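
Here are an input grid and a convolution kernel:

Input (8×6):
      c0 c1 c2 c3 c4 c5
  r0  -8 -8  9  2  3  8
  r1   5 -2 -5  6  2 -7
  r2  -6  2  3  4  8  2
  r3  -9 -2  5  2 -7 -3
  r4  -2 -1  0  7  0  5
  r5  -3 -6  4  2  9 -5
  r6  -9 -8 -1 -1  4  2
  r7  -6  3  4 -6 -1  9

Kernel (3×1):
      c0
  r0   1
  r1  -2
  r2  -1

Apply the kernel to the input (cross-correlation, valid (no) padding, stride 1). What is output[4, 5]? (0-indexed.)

13

The receptive field on the input at this output position is [5 / -5 / 2]. Elementwise product with the kernel and sum: 5·1 + -5·-2 + 2·-1.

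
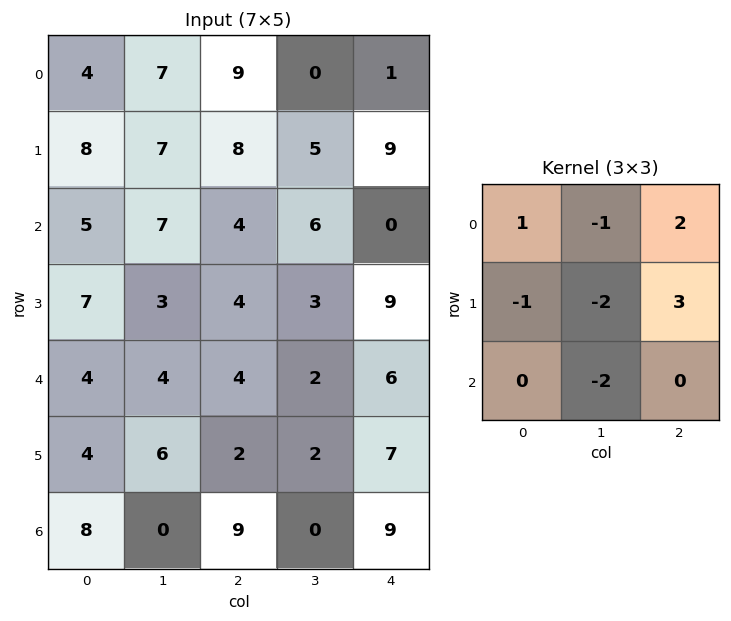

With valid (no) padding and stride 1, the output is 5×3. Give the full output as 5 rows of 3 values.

3 -18 8
4 4 -1
-3 5 11
0 -5 25
-2 -18 29

Output[0,0]: The receptive field on the input at this output position is [4 7 9 / 8 7 8 / 5 7 4]. Elementwise product with the kernel and sum: 4·1 + 7·-1 + 9·2 + 8·-1 + 7·-2 + 8·3 + 7·-2.
Output[0,1]: The receptive field on the input at this output position is [7 9 0 / 7 8 5 / 7 4 6]. Elementwise product with the kernel and sum: 7·1 + 9·-1 + 0·2 + 7·-1 + 8·-2 + 5·3 + 4·-2.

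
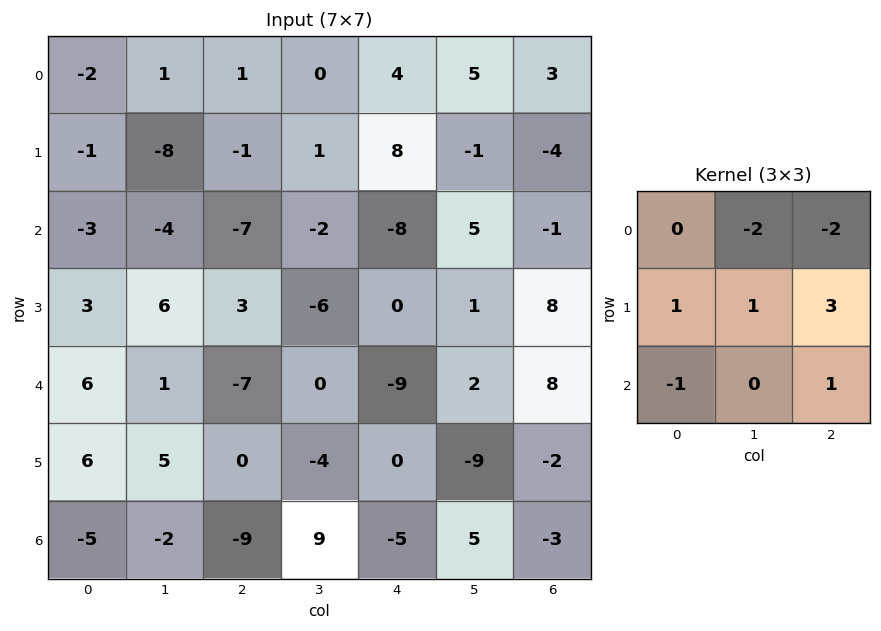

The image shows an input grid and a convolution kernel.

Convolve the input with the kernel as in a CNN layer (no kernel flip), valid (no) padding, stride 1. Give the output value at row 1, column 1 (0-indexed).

-29

The receptive field on the input at this output position is [-8 -1 1 / -4 -7 -2 / 6 3 -6]. Elementwise product with the kernel and sum: -1·-2 + 1·-2 + -4·1 + -7·1 + -2·3 + 6·-1 + -6·1.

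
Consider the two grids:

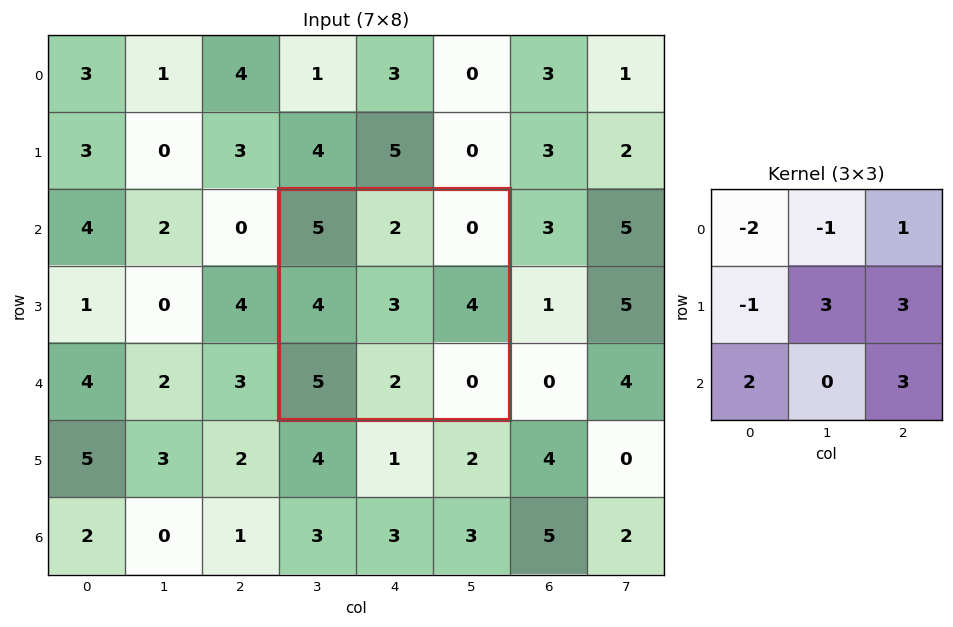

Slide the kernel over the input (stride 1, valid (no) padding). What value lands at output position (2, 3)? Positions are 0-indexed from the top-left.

The receptive field on the input at this output position is [5 2 0 / 4 3 4 / 5 2 0]. Elementwise product with the kernel and sum: 5·-2 + 2·-1 + 0·1 + 4·-1 + 3·3 + 4·3 + 5·2 + 0·3.

15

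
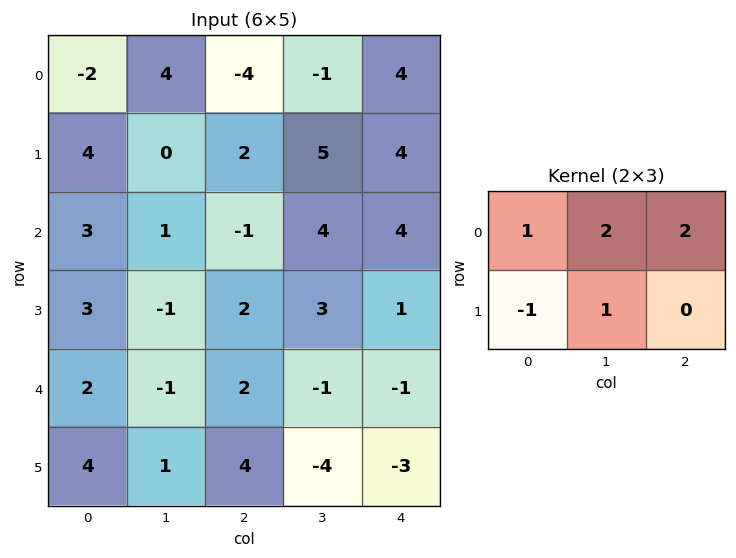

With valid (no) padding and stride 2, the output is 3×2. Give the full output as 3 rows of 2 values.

Output[0,0]: The receptive field on the input at this output position is [-2 4 -4 / 4 0 2]. Elementwise product with the kernel and sum: -2·1 + 4·2 + -4·2 + 4·-1 + 0·1.

-6 5
-1 16
1 -10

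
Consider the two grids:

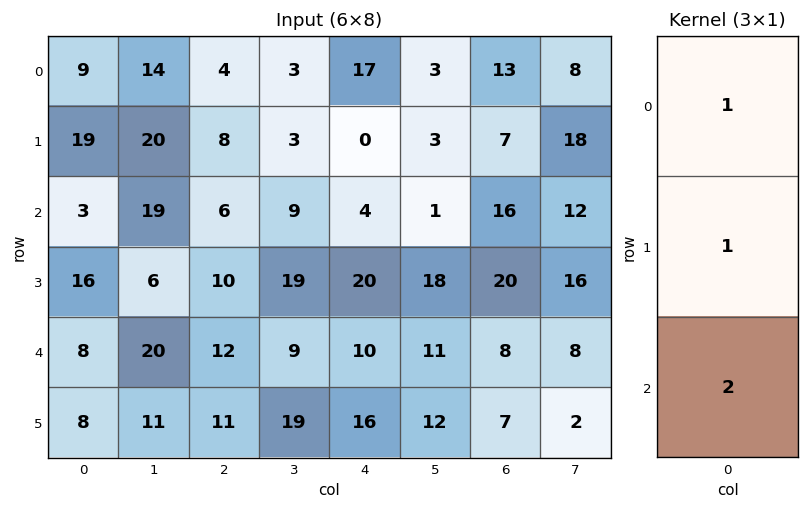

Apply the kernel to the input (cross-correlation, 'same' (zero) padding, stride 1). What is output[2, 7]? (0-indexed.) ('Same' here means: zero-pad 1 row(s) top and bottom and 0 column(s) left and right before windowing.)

62

The receptive field on the zero-padded input at this output position is [18 / 12 / 16]. Elementwise product with the kernel and sum: 18·1 + 12·1 + 16·2.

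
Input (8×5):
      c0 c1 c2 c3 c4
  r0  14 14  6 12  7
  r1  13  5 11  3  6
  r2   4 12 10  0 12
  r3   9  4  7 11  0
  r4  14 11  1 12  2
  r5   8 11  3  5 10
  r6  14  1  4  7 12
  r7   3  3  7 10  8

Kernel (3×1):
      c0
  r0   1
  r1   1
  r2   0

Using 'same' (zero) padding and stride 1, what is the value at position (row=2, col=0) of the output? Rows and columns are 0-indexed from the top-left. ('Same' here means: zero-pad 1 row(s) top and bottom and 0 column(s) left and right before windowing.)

17

The receptive field on the zero-padded input at this output position is [13 / 4 / 9]. Elementwise product with the kernel and sum: 13·1 + 4·1.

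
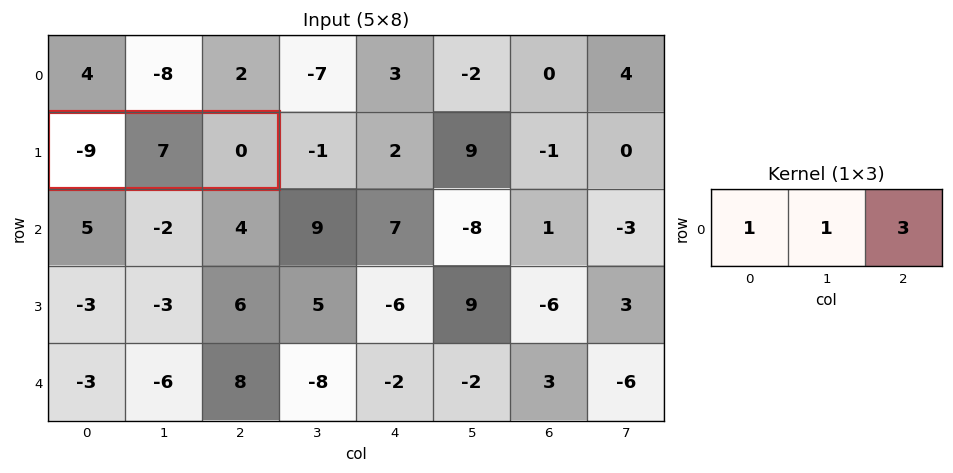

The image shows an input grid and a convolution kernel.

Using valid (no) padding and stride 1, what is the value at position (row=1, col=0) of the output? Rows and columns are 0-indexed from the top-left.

The receptive field on the input at this output position is [-9 7 0]. Elementwise product with the kernel and sum: -9·1 + 7·1 + 0·3.

-2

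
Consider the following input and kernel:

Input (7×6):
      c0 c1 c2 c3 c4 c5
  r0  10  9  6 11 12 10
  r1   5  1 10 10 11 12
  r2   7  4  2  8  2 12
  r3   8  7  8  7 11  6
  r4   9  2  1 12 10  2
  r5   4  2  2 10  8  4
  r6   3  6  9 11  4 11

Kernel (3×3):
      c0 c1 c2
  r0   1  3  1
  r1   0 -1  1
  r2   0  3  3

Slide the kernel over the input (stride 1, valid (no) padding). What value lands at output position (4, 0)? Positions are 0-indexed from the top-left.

61

The receptive field on the input at this output position is [9 2 1 / 4 2 2 / 3 6 9]. Elementwise product with the kernel and sum: 9·1 + 2·3 + 1·1 + 2·-1 + 2·1 + 6·3 + 9·3.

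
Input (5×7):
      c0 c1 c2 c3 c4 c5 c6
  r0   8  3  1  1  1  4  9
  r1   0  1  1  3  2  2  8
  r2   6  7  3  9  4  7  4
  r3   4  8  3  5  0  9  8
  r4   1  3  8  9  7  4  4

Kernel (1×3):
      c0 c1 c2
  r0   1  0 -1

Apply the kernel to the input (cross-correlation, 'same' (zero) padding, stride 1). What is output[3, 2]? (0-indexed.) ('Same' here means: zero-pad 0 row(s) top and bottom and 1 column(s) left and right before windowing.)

3

The receptive field on the zero-padded input at this output position is [8 3 5]. Elementwise product with the kernel and sum: 8·1 + 5·-1.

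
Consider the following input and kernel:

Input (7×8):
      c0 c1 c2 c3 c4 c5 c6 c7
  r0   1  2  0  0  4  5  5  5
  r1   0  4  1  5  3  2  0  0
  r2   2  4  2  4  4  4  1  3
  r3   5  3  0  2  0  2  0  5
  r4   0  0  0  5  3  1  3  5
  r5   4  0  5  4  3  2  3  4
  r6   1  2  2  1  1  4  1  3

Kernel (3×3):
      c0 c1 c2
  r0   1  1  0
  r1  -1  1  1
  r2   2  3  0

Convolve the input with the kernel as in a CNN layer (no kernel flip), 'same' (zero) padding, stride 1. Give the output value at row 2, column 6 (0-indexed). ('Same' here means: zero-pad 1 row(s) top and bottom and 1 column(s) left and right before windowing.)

6

The receptive field on the zero-padded input at this output position is [2 0 0 / 4 1 3 / 2 0 5]. Elementwise product with the kernel and sum: 2·1 + 0·1 + 4·-1 + 1·1 + 3·1 + 2·2 + 0·3.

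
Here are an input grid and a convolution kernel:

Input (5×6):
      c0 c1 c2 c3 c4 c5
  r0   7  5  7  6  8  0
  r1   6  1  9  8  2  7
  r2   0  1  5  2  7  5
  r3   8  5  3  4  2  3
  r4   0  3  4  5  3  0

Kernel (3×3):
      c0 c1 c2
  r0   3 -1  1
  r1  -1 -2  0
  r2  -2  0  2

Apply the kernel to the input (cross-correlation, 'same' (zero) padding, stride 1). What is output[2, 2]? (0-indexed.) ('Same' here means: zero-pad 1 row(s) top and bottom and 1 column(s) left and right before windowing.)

-11

The receptive field on the zero-padded input at this output position is [1 9 8 / 1 5 2 / 5 3 4]. Elementwise product with the kernel and sum: 1·3 + 9·-1 + 8·1 + 1·-1 + 5·-2 + 5·-2 + 4·2.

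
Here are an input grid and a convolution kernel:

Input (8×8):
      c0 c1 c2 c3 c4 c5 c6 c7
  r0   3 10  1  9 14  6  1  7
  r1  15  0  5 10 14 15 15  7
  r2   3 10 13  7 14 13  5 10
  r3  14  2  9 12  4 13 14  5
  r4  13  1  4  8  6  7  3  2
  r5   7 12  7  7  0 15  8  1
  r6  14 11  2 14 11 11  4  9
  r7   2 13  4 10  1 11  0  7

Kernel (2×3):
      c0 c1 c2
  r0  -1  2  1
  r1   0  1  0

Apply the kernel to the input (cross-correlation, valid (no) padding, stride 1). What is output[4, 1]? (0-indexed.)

22

The receptive field on the input at this output position is [1 4 8 / 12 7 7]. Elementwise product with the kernel and sum: 1·-1 + 4·2 + 8·1 + 7·1.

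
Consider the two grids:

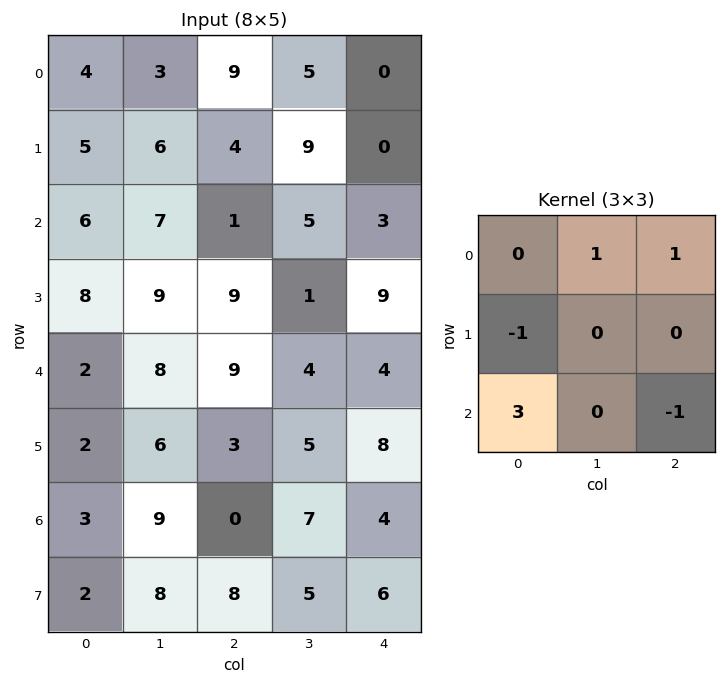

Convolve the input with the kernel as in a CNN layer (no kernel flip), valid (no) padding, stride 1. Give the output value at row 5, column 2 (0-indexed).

The receptive field on the input at this output position is [3 5 8 / 0 7 4 / 8 5 6]. Elementwise product with the kernel and sum: 5·1 + 8·1 + 0·-1 + 8·3 + 6·-1.

31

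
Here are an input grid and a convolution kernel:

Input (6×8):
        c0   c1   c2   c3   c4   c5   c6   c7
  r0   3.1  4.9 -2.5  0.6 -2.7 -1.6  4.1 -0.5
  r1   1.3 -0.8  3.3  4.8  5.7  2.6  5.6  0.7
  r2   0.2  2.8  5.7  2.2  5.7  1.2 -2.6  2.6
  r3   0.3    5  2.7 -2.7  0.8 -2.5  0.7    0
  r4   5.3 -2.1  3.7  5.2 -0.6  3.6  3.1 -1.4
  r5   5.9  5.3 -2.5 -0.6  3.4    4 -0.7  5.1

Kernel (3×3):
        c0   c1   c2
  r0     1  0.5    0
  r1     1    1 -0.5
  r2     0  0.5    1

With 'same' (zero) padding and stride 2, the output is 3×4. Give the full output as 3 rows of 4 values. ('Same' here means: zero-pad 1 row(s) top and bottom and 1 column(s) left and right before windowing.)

0.5 8.55 4.15 6.25
4.6 6.9 12.85 3.05
14.75 3.5 6.2 10

Output[0,0]: The receptive field on the zero-padded input at this output position is [0 0 0 / 0 3.1 4.9 / 0 1.3 -0.8]. Elementwise product with the kernel and sum: 0·1 + 0·0.5 + 0·1 + 3.1·1 + 4.9·-0.5 + 1.3·0.5 + -0.8·1.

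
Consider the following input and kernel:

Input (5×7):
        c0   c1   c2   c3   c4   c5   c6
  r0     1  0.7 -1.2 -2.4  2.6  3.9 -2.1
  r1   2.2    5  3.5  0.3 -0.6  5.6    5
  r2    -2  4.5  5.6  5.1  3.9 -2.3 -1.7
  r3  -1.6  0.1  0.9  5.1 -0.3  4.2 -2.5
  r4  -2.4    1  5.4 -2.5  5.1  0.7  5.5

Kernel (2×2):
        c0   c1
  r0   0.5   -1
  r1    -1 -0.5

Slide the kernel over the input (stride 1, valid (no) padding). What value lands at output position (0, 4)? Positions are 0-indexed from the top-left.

The receptive field on the input at this output position is [2.6 3.9 / -0.6 5.6]. Elementwise product with the kernel and sum: 2.6·0.5 + 3.9·-1 + -0.6·-1 + 5.6·-0.5.

-4.8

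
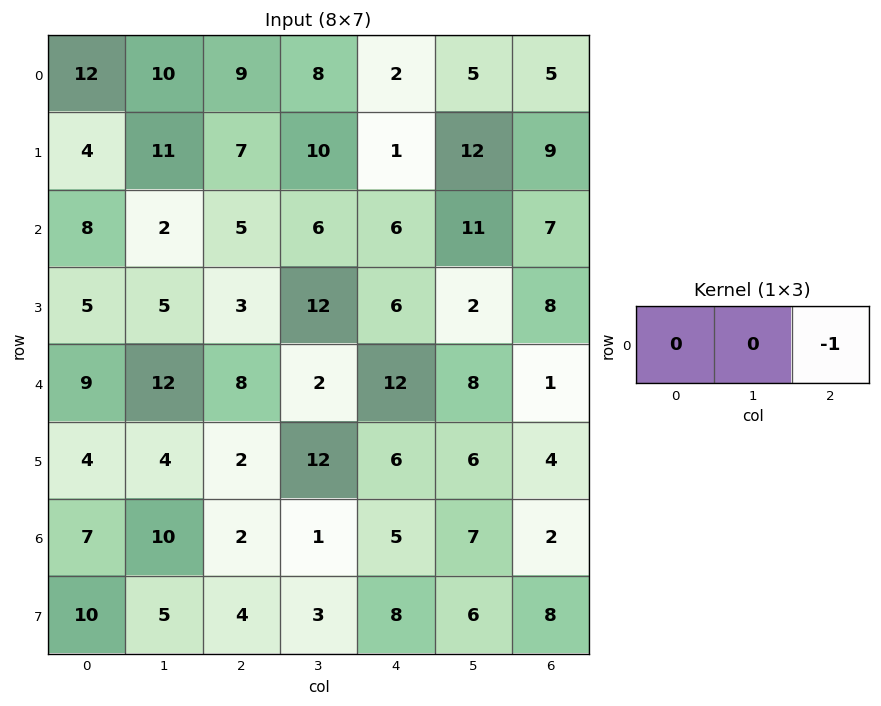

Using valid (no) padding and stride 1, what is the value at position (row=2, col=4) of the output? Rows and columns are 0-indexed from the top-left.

The receptive field on the input at this output position is [6 11 7]. Elementwise product with the kernel and sum: 7·-1.

-7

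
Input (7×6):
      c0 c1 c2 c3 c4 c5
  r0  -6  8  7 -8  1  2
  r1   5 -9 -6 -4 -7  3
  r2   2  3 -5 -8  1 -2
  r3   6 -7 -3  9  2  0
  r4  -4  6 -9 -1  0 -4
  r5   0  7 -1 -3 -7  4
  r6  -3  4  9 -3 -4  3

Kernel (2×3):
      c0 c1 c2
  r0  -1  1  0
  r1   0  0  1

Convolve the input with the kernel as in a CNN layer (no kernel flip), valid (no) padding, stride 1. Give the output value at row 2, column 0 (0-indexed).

The receptive field on the input at this output position is [2 3 -5 / 6 -7 -3]. Elementwise product with the kernel and sum: 2·-1 + 3·1 + -3·1.

-2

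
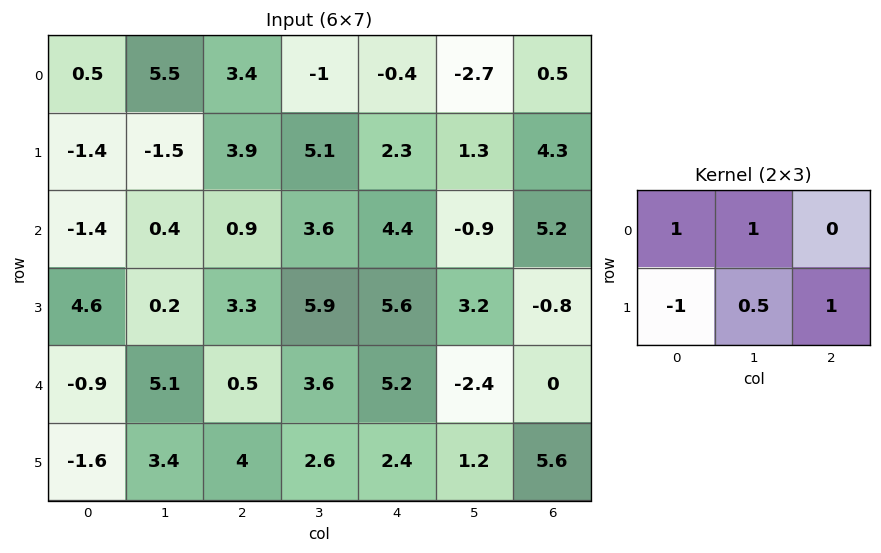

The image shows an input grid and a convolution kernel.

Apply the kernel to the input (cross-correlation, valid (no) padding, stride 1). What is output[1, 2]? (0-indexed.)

14.3

The receptive field on the input at this output position is [3.9 5.1 2.3 / 0.9 3.6 4.4]. Elementwise product with the kernel and sum: 3.9·1 + 5.1·1 + 0.9·-1 + 3.6·0.5 + 4.4·1.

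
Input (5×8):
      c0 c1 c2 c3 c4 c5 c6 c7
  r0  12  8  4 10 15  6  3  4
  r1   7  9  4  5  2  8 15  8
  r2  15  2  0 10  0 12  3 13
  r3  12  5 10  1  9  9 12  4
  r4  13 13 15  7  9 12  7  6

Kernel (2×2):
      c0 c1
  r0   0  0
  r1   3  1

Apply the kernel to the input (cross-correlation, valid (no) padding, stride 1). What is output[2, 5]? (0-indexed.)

39

The receptive field on the input at this output position is [12 3 / 9 12]. Elementwise product with the kernel and sum: 9·3 + 12·1.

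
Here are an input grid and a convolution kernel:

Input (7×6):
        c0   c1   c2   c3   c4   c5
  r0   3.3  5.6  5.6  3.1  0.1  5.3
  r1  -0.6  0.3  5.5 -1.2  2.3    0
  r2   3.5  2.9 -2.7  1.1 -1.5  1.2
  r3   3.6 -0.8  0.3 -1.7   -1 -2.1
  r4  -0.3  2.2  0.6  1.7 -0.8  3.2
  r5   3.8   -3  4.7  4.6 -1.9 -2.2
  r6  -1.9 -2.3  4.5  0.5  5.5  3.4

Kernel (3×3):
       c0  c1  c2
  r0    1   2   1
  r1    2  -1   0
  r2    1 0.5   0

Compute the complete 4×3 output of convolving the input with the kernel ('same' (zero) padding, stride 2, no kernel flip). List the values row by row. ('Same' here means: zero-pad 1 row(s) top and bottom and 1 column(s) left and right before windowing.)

-3.6 8.65 6.05
-2.6 17.95 4.9
8.6 1.25 2.05
6.5 1.9 -5.9

Output[0,0]: The receptive field on the zero-padded input at this output position is [0 0 0 / 0 3.3 5.6 / 0 -0.6 0.3]. Elementwise product with the kernel and sum: 0·1 + 0·2 + 0·1 + 0·2 + 3.3·-1 + 0·1 + -0.6·0.5.
Output[0,1]: The receptive field on the zero-padded input at this output position is [0 0 0 / 5.6 5.6 3.1 / 0.3 5.5 -1.2]. Elementwise product with the kernel and sum: 0·1 + 0·2 + 0·1 + 5.6·2 + 5.6·-1 + 0.3·1 + 5.5·0.5.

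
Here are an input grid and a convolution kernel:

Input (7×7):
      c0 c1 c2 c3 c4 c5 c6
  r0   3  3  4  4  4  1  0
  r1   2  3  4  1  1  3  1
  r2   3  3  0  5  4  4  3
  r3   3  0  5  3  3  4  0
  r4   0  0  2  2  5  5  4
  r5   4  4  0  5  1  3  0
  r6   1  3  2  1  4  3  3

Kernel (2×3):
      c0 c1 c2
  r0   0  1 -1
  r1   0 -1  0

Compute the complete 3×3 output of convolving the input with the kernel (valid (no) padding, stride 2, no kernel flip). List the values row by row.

Output[0,0]: The receptive field on the input at this output position is [3 3 4 / 2 3 4]. Elementwise product with the kernel and sum: 3·1 + 4·-1 + 3·-1.
Output[0,1]: The receptive field on the input at this output position is [4 4 4 / 4 1 1]. Elementwise product with the kernel and sum: 4·1 + 4·-1 + 1·-1.

-4 -1 -2
3 -2 -3
-6 -8 -2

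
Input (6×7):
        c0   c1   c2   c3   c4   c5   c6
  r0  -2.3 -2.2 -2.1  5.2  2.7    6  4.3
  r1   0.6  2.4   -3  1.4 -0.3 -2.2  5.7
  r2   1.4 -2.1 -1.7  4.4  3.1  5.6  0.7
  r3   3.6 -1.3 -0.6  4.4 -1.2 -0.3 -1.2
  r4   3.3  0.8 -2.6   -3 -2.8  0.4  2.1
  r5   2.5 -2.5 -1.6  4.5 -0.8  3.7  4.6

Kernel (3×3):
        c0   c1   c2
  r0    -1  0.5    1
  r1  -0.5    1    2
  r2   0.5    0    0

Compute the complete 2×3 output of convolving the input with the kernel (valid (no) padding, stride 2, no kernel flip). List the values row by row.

-4.1 8.85 15.5
-6.8 8 -3.1

Output[0,0]: The receptive field on the input at this output position is [-2.3 -2.2 -2.1 / 0.6 2.4 -3 / 1.4 -2.1 -1.7]. Elementwise product with the kernel and sum: -2.3·-1 + -2.2·0.5 + -2.1·1 + 0.6·-0.5 + 2.4·1 + -3·2 + 1.4·0.5.
Output[0,1]: The receptive field on the input at this output position is [-2.1 5.2 2.7 / -3 1.4 -0.3 / -1.7 4.4 3.1]. Elementwise product with the kernel and sum: -2.1·-1 + 5.2·0.5 + 2.7·1 + -3·-0.5 + 1.4·1 + -0.3·2 + -1.7·0.5.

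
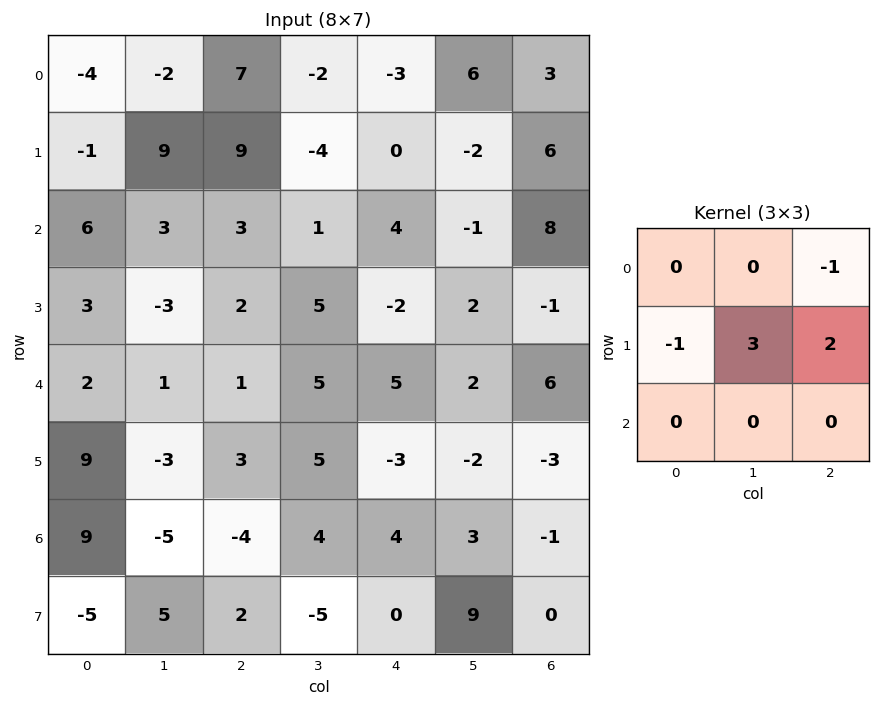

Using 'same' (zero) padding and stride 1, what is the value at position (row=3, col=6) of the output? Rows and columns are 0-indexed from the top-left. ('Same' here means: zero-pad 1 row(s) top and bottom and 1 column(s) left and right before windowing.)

The receptive field on the zero-padded input at this output position is [-1 8 0 / 2 -1 0 / 2 6 0]. Elementwise product with the kernel and sum: 0·-1 + 2·-1 + -1·3 + 0·2.

-5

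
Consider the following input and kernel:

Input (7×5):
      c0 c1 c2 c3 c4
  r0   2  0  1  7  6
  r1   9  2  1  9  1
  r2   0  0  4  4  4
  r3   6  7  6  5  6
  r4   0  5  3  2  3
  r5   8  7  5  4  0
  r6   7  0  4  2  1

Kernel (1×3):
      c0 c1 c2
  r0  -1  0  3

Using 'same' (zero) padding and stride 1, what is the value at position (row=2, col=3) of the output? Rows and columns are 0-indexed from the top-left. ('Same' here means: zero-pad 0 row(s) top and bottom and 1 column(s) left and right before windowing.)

8

The receptive field on the zero-padded input at this output position is [4 4 4]. Elementwise product with the kernel and sum: 4·-1 + 4·3.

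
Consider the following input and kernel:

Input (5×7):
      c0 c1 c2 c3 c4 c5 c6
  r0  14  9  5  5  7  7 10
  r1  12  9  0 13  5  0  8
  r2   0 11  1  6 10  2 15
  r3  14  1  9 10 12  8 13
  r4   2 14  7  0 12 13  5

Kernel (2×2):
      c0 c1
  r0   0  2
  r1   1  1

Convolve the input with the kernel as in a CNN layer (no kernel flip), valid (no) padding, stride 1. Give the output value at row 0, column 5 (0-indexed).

28

The receptive field on the input at this output position is [7 10 / 0 8]. Elementwise product with the kernel and sum: 10·2 + 0·1 + 8·1.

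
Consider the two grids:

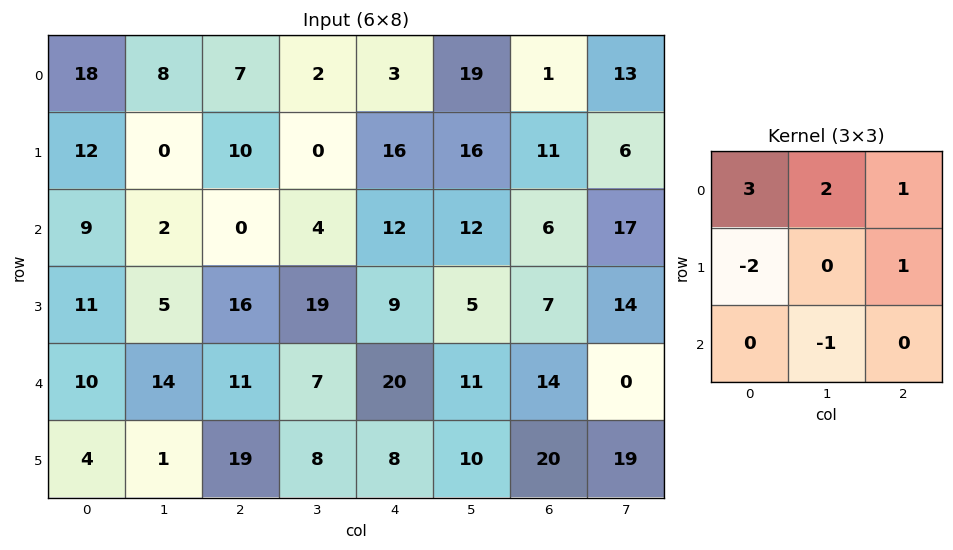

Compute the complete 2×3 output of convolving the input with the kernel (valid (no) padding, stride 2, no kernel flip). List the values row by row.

Output[0,0]: The receptive field on the input at this output position is [18 8 7 / 12 0 10 / 9 2 0]. Elementwise product with the kernel and sum: 18·3 + 8·2 + 7·1 + 12·-2 + 10·1 + 2·-1.
Output[0,1]: The receptive field on the input at this output position is [7 2 3 / 10 0 16 / 0 4 12]. Elementwise product with the kernel and sum: 7·3 + 2·2 + 3·1 + 10·-2 + 16·1 + 4·-1.

61 20 15
11 -10 44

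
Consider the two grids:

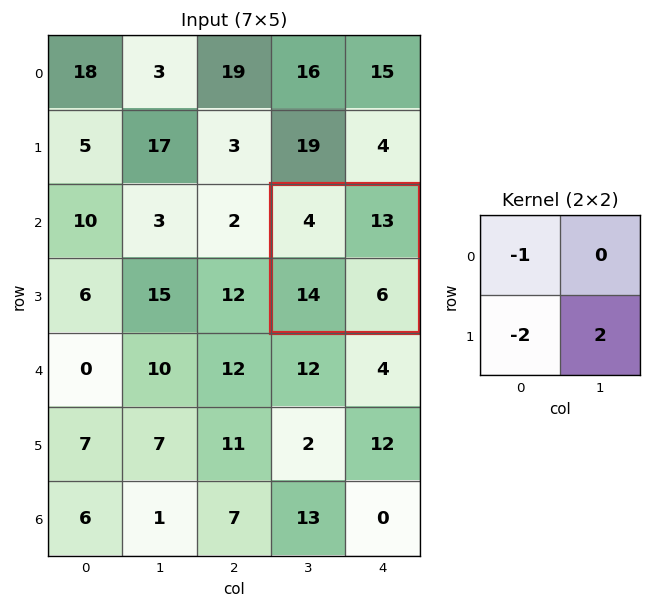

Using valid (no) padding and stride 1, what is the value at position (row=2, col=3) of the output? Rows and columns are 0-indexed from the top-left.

-20

The receptive field on the input at this output position is [4 13 / 14 6]. Elementwise product with the kernel and sum: 4·-1 + 14·-2 + 6·2.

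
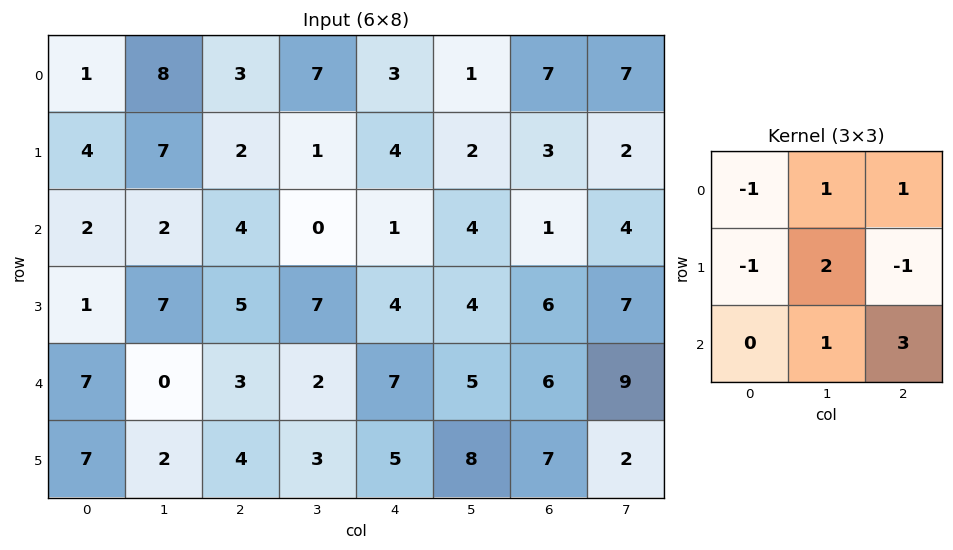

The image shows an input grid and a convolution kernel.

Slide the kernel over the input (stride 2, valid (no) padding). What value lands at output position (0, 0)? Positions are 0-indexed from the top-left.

32

The receptive field on the input at this output position is [1 8 3 / 4 7 2 / 2 2 4]. Elementwise product with the kernel and sum: 1·-1 + 8·1 + 3·1 + 4·-1 + 7·2 + 2·-1 + 2·1 + 4·3.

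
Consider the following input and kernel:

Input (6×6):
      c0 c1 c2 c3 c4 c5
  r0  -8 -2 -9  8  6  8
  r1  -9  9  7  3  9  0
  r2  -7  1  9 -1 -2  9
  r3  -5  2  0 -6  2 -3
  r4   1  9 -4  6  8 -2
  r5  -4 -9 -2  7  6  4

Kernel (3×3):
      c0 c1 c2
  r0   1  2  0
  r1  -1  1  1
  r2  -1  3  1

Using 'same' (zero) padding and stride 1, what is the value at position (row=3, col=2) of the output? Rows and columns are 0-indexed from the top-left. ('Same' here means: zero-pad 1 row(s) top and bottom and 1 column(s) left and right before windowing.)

The receptive field on the zero-padded input at this output position is [1 9 -1 / 2 0 -6 / 9 -4 6]. Elementwise product with the kernel and sum: 1·1 + 9·2 + 2·-1 + 0·1 + -6·1 + 9·-1 + -4·3 + 6·1.

-4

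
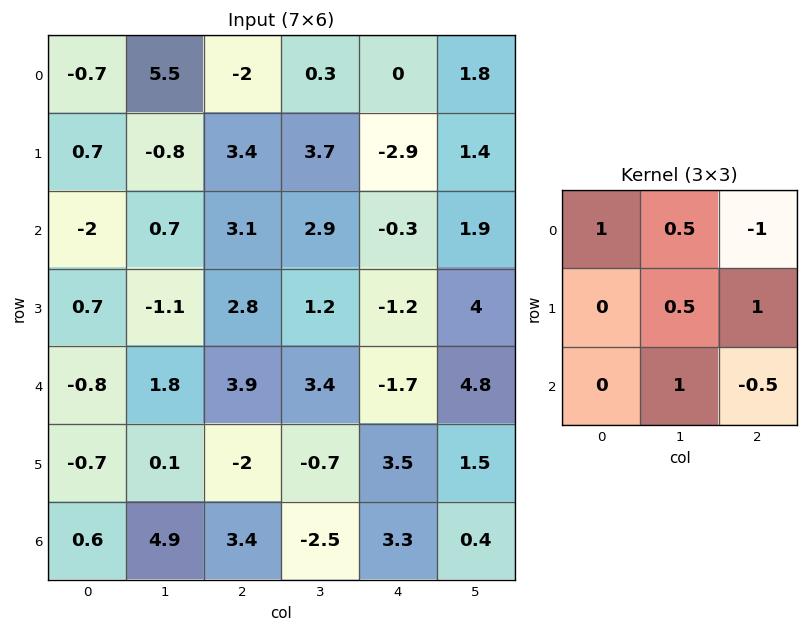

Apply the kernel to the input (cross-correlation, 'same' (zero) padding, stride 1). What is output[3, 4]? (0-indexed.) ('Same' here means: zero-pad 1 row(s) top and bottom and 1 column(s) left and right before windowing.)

The receptive field on the zero-padded input at this output position is [2.9 -0.3 1.9 / 1.2 -1.2 4 / 3.4 -1.7 4.8]. Elementwise product with the kernel and sum: 2.9·1 + -0.3·0.5 + 1.9·-1 + -1.2·0.5 + 4·1 + -1.7·1 + 4.8·-0.5.

0.15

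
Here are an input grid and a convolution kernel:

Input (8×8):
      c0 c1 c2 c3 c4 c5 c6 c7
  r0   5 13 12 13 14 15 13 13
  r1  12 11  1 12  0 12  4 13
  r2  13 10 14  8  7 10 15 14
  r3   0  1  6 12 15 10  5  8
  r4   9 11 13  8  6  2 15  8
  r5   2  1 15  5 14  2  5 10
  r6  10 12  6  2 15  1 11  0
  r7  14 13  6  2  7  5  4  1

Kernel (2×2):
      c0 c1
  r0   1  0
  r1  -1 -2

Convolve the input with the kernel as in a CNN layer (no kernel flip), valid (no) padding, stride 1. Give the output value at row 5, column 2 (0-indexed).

5

The receptive field on the input at this output position is [15 5 / 6 2]. Elementwise product with the kernel and sum: 15·1 + 6·-1 + 2·-2.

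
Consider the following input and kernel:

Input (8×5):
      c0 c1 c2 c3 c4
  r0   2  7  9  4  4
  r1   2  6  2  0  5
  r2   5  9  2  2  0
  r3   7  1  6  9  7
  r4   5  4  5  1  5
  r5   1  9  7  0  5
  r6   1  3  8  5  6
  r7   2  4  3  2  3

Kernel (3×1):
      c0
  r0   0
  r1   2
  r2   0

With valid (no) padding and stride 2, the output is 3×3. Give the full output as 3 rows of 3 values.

4 4 10
14 12 14
2 14 10

Output[0,0]: The receptive field on the input at this output position is [2 / 2 / 5]. Elementwise product with the kernel and sum: 2·2.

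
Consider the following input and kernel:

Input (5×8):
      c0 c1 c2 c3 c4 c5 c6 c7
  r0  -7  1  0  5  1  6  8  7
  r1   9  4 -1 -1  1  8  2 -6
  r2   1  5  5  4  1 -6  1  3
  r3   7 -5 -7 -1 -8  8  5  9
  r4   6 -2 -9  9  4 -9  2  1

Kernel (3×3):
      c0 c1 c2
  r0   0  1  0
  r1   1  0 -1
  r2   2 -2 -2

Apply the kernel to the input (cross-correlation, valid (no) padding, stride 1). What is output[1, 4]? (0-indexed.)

-34

The receptive field on the input at this output position is [1 8 2 / 1 -6 1 / -8 8 5]. Elementwise product with the kernel and sum: 8·1 + 1·1 + 1·-1 + -8·2 + 8·-2 + 5·-2.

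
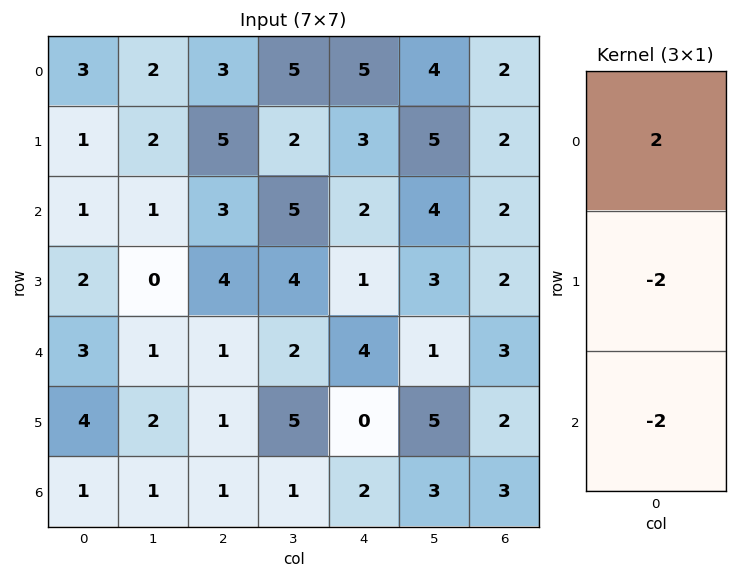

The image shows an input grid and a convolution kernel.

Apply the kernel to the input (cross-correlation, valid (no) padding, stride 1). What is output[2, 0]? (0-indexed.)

-8

The receptive field on the input at this output position is [1 / 2 / 3]. Elementwise product with the kernel and sum: 1·2 + 2·-2 + 3·-2.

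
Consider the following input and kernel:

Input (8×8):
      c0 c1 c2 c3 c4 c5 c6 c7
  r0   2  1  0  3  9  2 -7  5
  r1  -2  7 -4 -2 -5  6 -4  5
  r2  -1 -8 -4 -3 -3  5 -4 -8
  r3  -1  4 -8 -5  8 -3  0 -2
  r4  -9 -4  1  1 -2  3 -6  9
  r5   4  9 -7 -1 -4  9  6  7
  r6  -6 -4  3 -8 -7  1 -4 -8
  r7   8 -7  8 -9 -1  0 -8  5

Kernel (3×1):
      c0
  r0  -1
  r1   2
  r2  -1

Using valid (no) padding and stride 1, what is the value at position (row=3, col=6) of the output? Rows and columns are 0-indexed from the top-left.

-18

The receptive field on the input at this output position is [0 / -6 / 6]. Elementwise product with the kernel and sum: 0·-1 + -6·2 + 6·-1.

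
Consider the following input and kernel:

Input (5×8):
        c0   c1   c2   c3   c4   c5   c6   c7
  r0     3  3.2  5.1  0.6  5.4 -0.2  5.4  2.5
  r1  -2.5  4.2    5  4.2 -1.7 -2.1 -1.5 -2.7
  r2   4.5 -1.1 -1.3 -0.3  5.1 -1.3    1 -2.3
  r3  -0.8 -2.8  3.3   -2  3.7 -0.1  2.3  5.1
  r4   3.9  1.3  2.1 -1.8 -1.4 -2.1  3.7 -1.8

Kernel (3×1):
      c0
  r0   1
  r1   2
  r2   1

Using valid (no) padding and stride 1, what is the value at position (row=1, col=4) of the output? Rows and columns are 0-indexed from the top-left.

The receptive field on the input at this output position is [-1.7 / 5.1 / 3.7]. Elementwise product with the kernel and sum: -1.7·1 + 5.1·2 + 3.7·1.

12.2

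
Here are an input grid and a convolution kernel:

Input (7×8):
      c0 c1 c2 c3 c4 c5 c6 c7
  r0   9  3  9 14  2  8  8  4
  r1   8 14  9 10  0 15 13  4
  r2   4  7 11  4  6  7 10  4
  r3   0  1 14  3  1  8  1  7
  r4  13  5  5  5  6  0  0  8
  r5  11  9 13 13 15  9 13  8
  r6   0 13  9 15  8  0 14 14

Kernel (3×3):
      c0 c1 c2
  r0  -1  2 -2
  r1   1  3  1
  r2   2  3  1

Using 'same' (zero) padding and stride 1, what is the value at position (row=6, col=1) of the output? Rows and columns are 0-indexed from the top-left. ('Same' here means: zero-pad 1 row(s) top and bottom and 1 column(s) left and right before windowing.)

The receptive field on the zero-padded input at this output position is [11 9 13 / 0 13 9 / 0 0 0]. Elementwise product with the kernel and sum: 11·-1 + 9·2 + 13·-2 + 0·1 + 13·3 + 9·1 + 0·2 + 0·3 + 0·1.

29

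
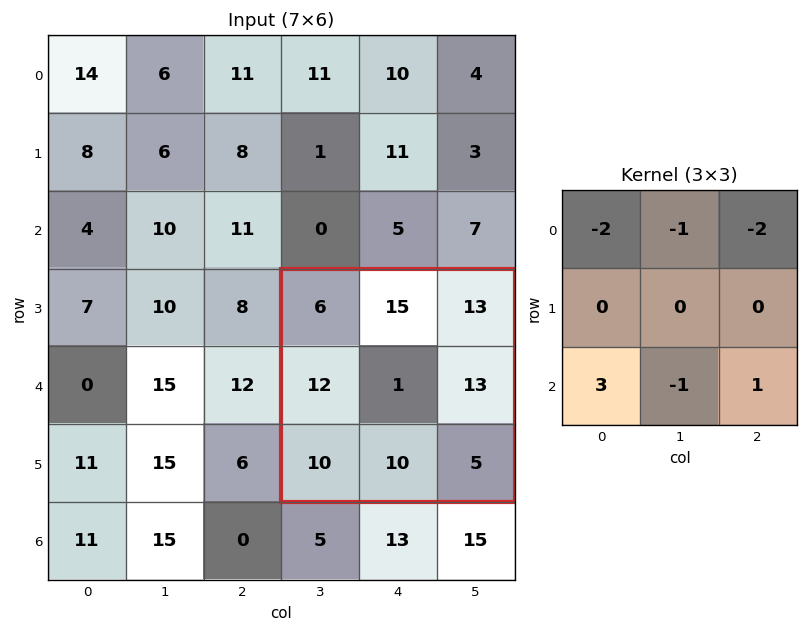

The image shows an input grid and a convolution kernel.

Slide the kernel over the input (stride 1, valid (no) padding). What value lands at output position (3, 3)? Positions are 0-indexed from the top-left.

-28

The receptive field on the input at this output position is [6 15 13 / 12 1 13 / 10 10 5]. Elementwise product with the kernel and sum: 6·-2 + 15·-1 + 13·-2 + 10·3 + 10·-1 + 5·1.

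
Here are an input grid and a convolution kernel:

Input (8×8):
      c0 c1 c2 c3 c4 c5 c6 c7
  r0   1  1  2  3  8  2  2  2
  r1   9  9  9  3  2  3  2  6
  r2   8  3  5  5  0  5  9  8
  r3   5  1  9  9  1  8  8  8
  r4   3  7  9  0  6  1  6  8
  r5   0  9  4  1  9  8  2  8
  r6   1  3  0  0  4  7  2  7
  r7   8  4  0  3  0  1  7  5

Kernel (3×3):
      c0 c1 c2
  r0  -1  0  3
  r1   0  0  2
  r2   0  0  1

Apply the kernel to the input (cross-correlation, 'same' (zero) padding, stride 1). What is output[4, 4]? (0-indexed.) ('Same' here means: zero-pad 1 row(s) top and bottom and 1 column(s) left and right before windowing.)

The receptive field on the zero-padded input at this output position is [9 1 8 / 0 6 1 / 1 9 8]. Elementwise product with the kernel and sum: 9·-1 + 8·3 + 1·2 + 8·1.

25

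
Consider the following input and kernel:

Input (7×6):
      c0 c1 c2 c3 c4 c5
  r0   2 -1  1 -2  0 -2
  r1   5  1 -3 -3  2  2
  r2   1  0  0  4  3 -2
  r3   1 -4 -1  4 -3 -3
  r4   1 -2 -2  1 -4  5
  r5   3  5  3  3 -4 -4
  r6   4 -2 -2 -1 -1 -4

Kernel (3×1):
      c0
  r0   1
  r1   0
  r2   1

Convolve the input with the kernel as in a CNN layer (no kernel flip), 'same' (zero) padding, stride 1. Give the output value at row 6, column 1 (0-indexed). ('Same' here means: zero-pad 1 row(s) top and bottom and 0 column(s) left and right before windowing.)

5

The receptive field on the zero-padded input at this output position is [5 / -2 / 0]. Elementwise product with the kernel and sum: 5·1 + 0·1.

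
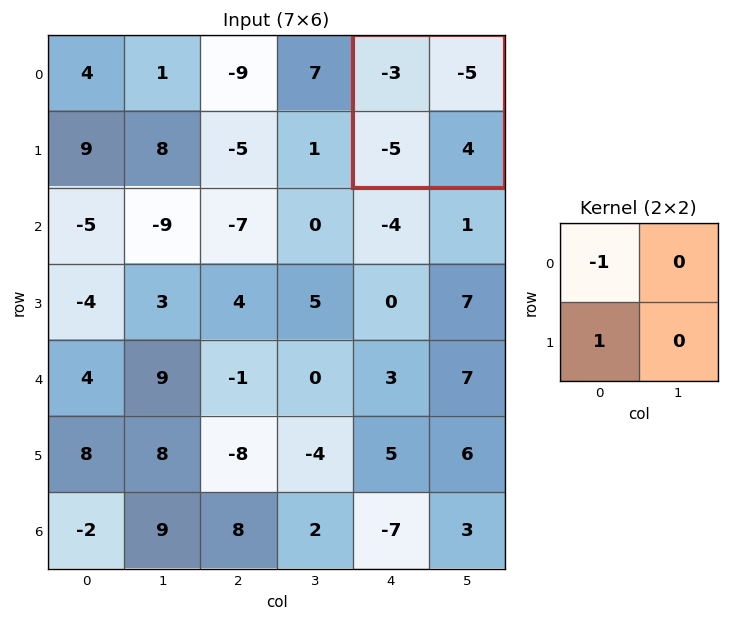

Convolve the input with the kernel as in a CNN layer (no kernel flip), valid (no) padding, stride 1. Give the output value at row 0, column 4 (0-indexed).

-2

The receptive field on the input at this output position is [-3 -5 / -5 4]. Elementwise product with the kernel and sum: -3·-1 + -5·1.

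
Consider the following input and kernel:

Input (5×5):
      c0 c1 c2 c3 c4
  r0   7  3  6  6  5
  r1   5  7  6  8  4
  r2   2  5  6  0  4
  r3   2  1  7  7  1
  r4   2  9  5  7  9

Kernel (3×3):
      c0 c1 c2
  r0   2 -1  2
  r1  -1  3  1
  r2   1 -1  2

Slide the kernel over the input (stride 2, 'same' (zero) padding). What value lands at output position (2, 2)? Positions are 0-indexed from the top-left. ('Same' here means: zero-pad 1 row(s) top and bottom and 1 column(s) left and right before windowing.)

33

The receptive field on the zero-padded input at this output position is [7 1 0 / 7 9 0 / 0 0 0]. Elementwise product with the kernel and sum: 7·2 + 1·-1 + 0·2 + 7·-1 + 9·3 + 0·1 + 0·1 + 0·-1 + 0·2.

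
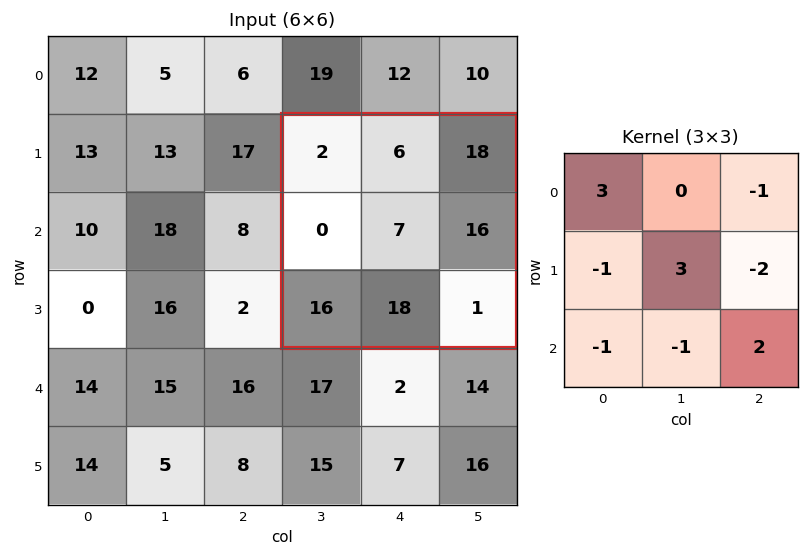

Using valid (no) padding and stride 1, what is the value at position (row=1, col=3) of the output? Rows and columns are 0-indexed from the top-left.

-55

The receptive field on the input at this output position is [2 6 18 / 0 7 16 / 16 18 1]. Elementwise product with the kernel and sum: 2·3 + 18·-1 + 0·-1 + 7·3 + 16·-2 + 16·-1 + 18·-1 + 1·2.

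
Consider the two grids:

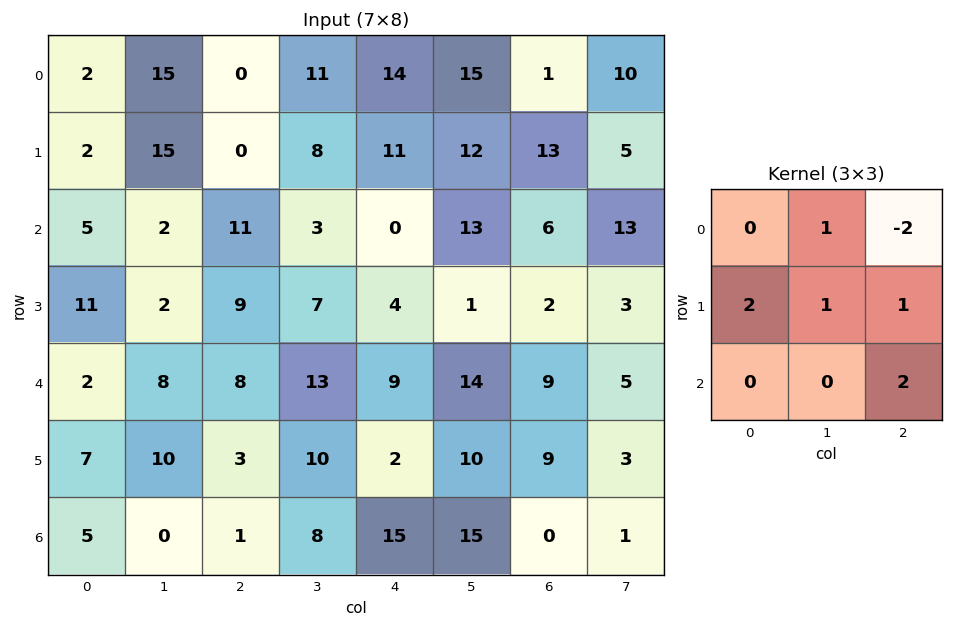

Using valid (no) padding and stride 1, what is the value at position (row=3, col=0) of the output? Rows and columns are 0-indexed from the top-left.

The receptive field on the input at this output position is [11 2 9 / 2 8 8 / 7 10 3]. Elementwise product with the kernel and sum: 2·1 + 9·-2 + 2·2 + 8·1 + 8·1 + 3·2.

10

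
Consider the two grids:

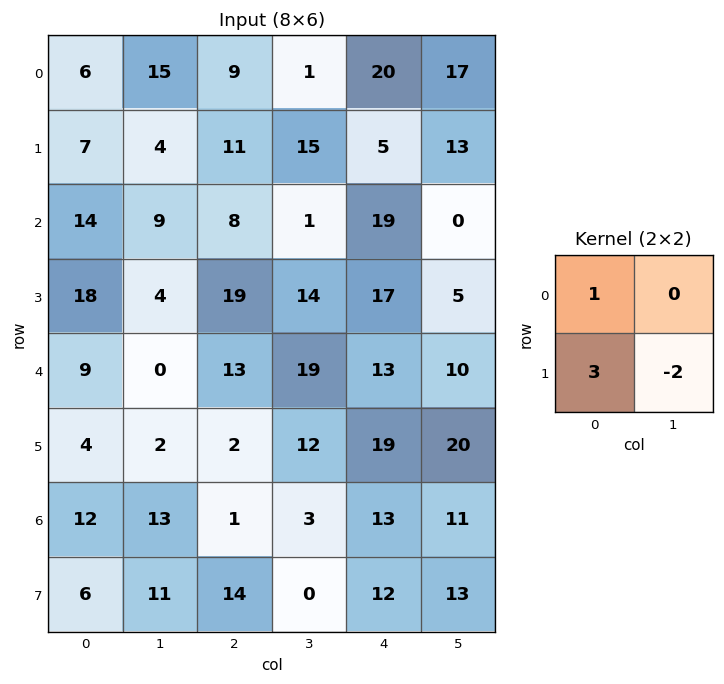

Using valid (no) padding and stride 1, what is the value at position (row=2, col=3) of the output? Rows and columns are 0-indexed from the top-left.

The receptive field on the input at this output position is [1 19 / 14 17]. Elementwise product with the kernel and sum: 1·1 + 14·3 + 17·-2.

9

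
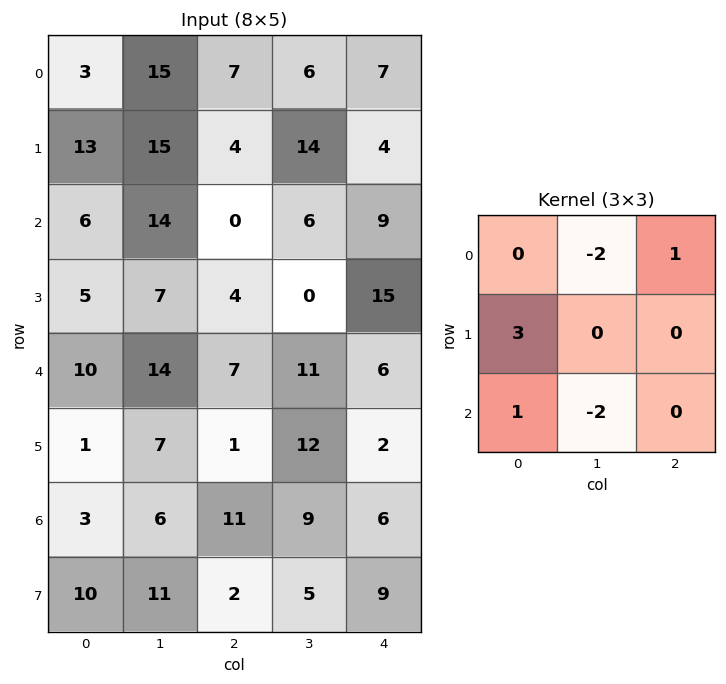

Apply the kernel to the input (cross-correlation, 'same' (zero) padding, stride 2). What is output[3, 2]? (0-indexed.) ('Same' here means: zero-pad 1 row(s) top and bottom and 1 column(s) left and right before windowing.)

10

The receptive field on the zero-padded input at this output position is [12 2 0 / 9 6 0 / 5 9 0]. Elementwise product with the kernel and sum: 2·-2 + 0·1 + 9·3 + 5·1 + 9·-2.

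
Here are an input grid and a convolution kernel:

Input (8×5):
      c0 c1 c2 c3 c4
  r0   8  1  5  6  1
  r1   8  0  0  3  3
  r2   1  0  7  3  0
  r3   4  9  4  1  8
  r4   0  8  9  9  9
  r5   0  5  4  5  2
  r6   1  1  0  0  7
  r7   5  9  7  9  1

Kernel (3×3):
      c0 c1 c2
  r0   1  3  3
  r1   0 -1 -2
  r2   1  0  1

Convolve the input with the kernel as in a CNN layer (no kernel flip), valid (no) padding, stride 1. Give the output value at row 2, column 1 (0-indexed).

41

The receptive field on the input at this output position is [0 7 3 / 9 4 1 / 8 9 9]. Elementwise product with the kernel and sum: 0·1 + 7·3 + 3·3 + 4·-1 + 1·-2 + 8·1 + 9·1.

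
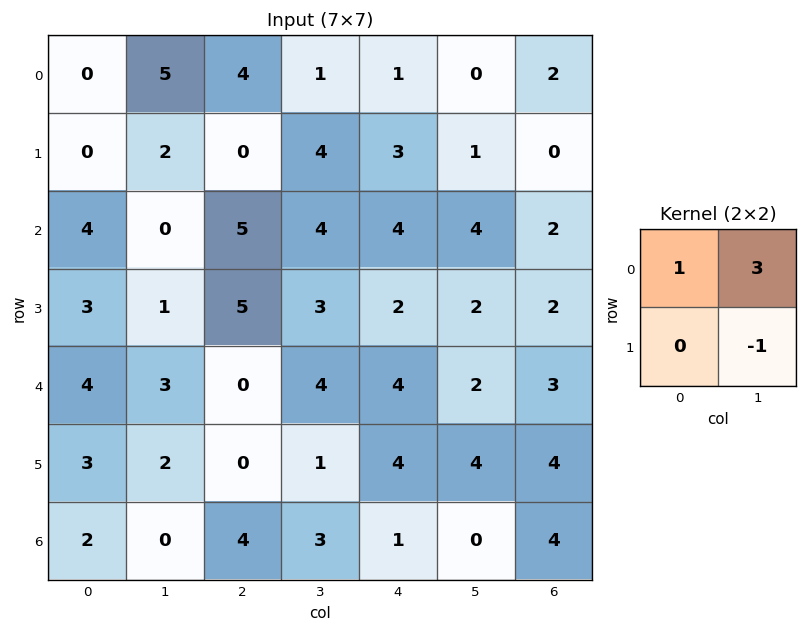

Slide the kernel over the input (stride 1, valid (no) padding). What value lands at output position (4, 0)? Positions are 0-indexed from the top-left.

11

The receptive field on the input at this output position is [4 3 / 3 2]. Elementwise product with the kernel and sum: 4·1 + 3·3 + 2·-1.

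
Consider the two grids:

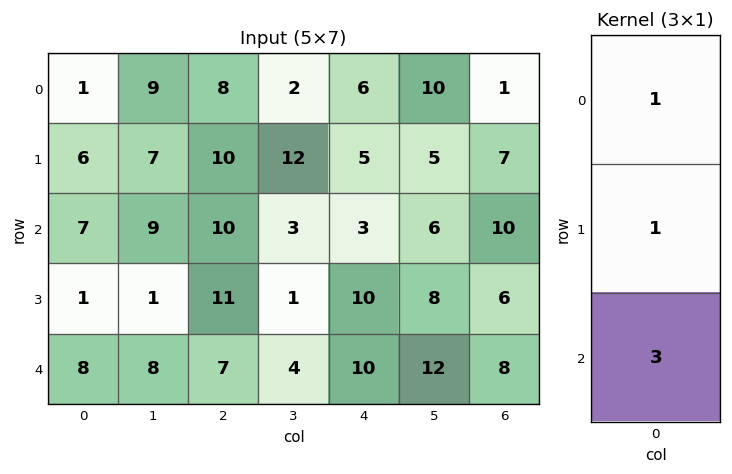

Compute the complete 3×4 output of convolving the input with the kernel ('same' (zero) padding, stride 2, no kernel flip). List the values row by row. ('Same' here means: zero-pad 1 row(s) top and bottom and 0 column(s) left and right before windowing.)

19 38 21 22
16 53 38 35
9 18 20 14

Output[0,0]: The receptive field on the zero-padded input at this output position is [0 / 1 / 6]. Elementwise product with the kernel and sum: 0·1 + 1·1 + 6·3.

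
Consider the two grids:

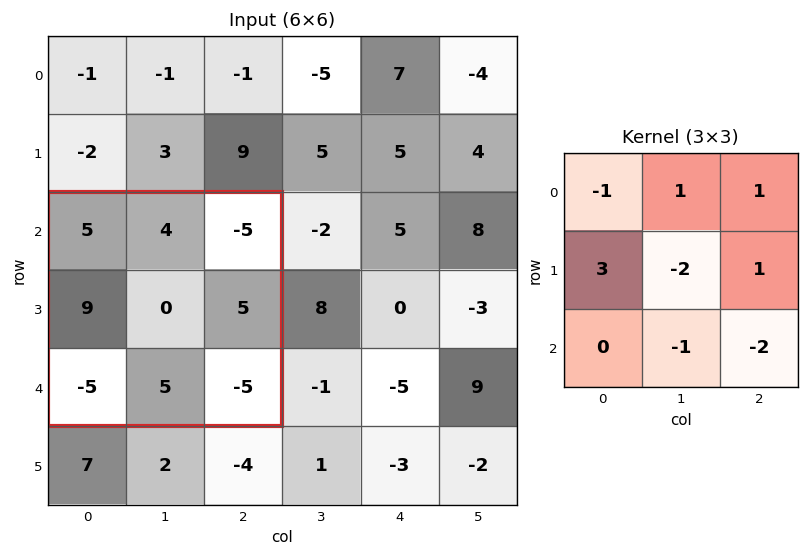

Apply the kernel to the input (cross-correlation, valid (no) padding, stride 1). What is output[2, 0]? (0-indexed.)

The receptive field on the input at this output position is [5 4 -5 / 9 0 5 / -5 5 -5]. Elementwise product with the kernel and sum: 5·-1 + 4·1 + -5·1 + 9·3 + 0·-2 + 5·1 + 5·-1 + -5·-2.

31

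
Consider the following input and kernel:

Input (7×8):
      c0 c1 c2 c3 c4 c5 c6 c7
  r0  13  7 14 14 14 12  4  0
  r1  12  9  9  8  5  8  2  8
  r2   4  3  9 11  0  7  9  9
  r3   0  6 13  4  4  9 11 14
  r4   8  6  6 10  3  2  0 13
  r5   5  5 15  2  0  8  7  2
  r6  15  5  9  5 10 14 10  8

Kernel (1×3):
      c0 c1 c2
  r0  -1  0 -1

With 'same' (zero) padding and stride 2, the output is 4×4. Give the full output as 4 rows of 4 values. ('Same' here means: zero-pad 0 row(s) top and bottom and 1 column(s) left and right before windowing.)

Output[0,0]: The receptive field on the zero-padded input at this output position is [0 13 7]. Elementwise product with the kernel and sum: 0·-1 + 7·-1.
Output[0,1]: The receptive field on the zero-padded input at this output position is [7 14 14]. Elementwise product with the kernel and sum: 7·-1 + 14·-1.

-7 -21 -26 -12
-3 -14 -18 -16
-6 -16 -12 -15
-5 -10 -19 -22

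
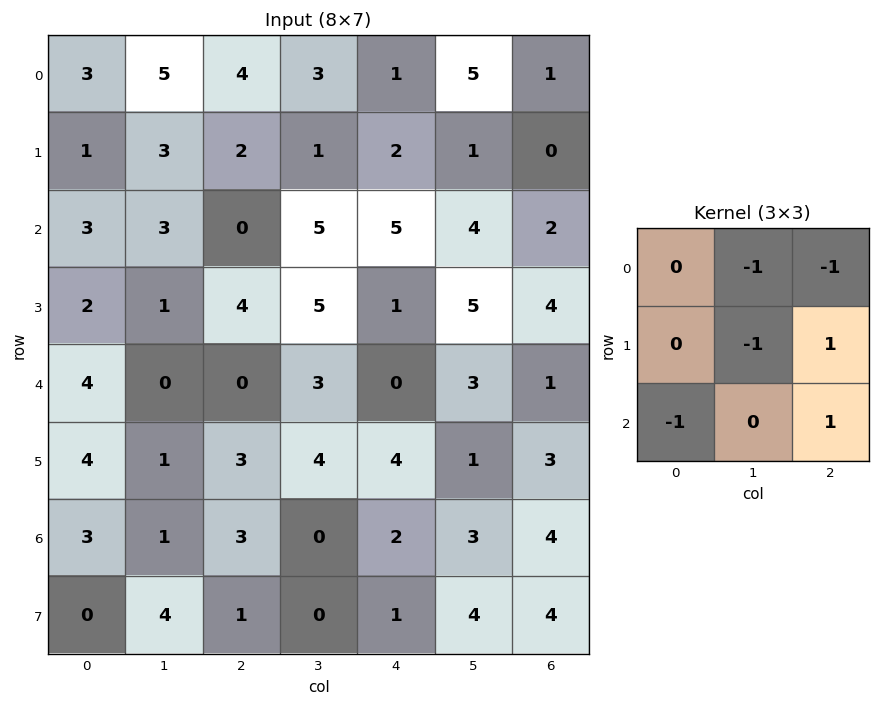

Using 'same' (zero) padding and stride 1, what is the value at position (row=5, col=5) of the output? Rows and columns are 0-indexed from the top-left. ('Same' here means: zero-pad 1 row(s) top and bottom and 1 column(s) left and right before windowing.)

0

The receptive field on the zero-padded input at this output position is [0 3 1 / 4 1 3 / 2 3 4]. Elementwise product with the kernel and sum: 3·-1 + 1·-1 + 1·-1 + 3·1 + 2·-1 + 4·1.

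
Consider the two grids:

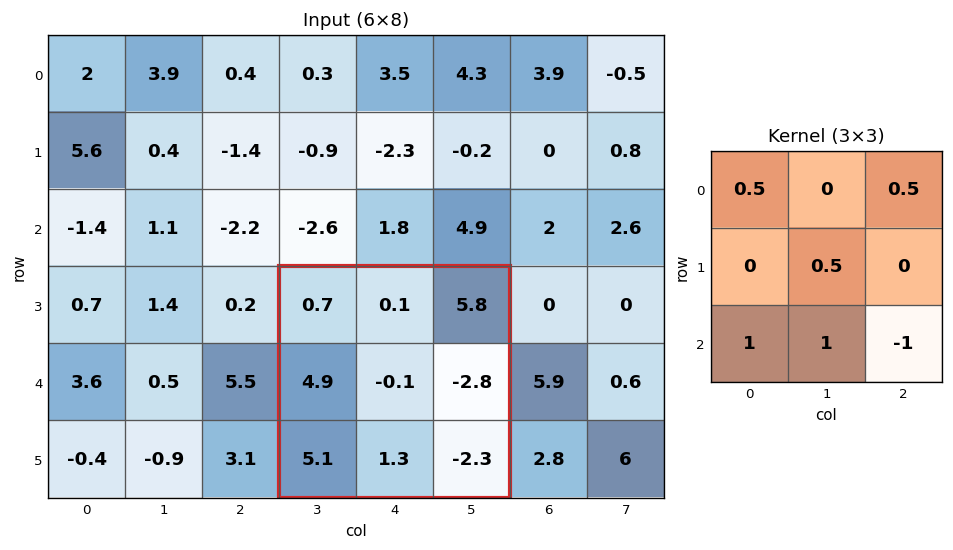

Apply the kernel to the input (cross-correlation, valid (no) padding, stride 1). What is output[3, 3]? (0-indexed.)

The receptive field on the input at this output position is [0.7 0.1 5.8 / 4.9 -0.1 -2.8 / 5.1 1.3 -2.3]. Elementwise product with the kernel and sum: 0.7·0.5 + 5.8·0.5 + -0.1·0.5 + 5.1·1 + 1.3·1 + -2.3·-1.

11.9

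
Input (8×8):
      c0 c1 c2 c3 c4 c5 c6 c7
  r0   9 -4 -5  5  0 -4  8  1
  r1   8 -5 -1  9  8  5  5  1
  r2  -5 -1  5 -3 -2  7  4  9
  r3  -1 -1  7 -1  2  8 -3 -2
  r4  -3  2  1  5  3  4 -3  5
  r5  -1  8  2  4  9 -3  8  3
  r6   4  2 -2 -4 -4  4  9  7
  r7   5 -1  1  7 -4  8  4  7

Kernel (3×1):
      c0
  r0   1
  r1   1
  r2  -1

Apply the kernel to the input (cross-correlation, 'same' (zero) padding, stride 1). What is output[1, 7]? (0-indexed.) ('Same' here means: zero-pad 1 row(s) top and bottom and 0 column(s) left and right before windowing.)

-7

The receptive field on the zero-padded input at this output position is [1 / 1 / 9]. Elementwise product with the kernel and sum: 1·1 + 1·1 + 9·-1.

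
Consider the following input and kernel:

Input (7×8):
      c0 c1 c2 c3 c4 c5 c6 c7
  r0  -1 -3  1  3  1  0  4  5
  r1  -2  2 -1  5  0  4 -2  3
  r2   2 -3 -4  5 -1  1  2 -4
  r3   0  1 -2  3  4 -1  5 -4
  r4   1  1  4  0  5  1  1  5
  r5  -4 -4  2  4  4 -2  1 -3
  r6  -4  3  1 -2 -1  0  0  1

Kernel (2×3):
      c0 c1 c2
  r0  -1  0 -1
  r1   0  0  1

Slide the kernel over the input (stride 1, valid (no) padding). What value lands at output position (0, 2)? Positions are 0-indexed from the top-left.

The receptive field on the input at this output position is [1 3 1 / -1 5 0]. Elementwise product with the kernel and sum: 1·-1 + 1·-1 + 0·1.

-2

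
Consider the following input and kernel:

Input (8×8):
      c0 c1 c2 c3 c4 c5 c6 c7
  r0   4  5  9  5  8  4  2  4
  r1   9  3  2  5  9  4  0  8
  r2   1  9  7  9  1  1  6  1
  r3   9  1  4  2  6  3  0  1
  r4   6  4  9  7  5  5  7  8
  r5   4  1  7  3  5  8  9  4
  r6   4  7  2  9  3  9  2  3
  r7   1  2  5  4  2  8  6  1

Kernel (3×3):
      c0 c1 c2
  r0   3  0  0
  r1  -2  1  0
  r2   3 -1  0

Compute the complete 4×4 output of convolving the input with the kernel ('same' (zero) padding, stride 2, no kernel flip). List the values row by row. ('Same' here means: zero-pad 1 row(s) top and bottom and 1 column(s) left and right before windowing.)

Output[0,0]: The receptive field on the zero-padded input at this output position is [0 0 0 / 0 4 5 / 0 9 3]. Elementwise product with the kernel and sum: 0·3 + 0·-2 + 4·1 + 0·3 + 9·-1.

-5 6 4 6
-8 -3 -2 25
2 0 1 21
3 -8 4 26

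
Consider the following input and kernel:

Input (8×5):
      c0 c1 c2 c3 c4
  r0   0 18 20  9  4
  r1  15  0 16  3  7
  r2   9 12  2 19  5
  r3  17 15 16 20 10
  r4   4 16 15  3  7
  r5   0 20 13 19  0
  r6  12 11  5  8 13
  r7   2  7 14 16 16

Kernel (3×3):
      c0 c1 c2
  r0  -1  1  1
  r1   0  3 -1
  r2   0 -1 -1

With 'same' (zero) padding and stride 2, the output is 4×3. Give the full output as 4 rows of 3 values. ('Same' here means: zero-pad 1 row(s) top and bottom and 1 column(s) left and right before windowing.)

Output[0,0]: The receptive field on the zero-padded input at this output position is [0 0 0 / 0 0 18 / 0 15 0]. Elementwise product with the kernel and sum: 0·-1 + 0·1 + 0·1 + 0·3 + 18·-1 + 15·-1 + 0·-1.

-33 32 5
-2 -30 9
8 31 11
36 -11 4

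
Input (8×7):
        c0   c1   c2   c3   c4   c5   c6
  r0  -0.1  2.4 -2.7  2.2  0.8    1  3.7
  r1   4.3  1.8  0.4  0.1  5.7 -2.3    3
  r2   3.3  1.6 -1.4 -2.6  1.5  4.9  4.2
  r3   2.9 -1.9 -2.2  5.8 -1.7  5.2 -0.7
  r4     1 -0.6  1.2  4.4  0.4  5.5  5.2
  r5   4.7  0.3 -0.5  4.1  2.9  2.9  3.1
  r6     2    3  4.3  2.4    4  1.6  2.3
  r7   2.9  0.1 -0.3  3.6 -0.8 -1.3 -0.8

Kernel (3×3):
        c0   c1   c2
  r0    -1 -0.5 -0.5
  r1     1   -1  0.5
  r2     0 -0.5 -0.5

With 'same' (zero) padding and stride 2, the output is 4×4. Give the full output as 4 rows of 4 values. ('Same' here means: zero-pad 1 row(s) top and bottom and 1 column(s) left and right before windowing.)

Output[0,0]: The receptive field on the zero-padded input at this output position is [0 0 0 / 0 -0.1 2.4 / 0 4.3 1.8]. Elementwise product with the kernel and sum: 0·-1 + 0·-0.5 + 0·-0.5 + 0·1 + -0.1·-1 + 2.4·0.5 + 4.3·-0.5 + 1.8·-0.5.
Output[0,1]: The receptive field on the zero-padded input at this output position is [0 0 0 / 2.4 -2.7 2.2 / 1.8 0.4 0.1]. Elementwise product with the kernel and sum: 0·-1 + 0·-0.5 + 0·-0.5 + 2.4·1 + -2.7·-1 + 2.2·0.5 + 0.4·-0.5 + 0.1·-0.5.

-1.75 5.95 0.2 -4.2
-6.05 -2.15 -5.2 1.85
-4.3 -1.3 -3.7 -6.1
-4.5 -3.85 -6.75 -4.75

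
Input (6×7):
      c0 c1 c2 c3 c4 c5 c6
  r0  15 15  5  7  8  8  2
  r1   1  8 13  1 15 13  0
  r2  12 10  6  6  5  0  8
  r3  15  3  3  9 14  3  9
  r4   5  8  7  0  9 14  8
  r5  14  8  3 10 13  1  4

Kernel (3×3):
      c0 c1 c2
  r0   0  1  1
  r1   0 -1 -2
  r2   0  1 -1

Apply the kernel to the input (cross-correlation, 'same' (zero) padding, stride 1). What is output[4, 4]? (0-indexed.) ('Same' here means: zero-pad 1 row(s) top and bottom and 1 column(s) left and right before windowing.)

The receptive field on the zero-padded input at this output position is [9 14 3 / 0 9 14 / 10 13 1]. Elementwise product with the kernel and sum: 14·1 + 3·1 + 9·-1 + 14·-2 + 13·1 + 1·-1.

-8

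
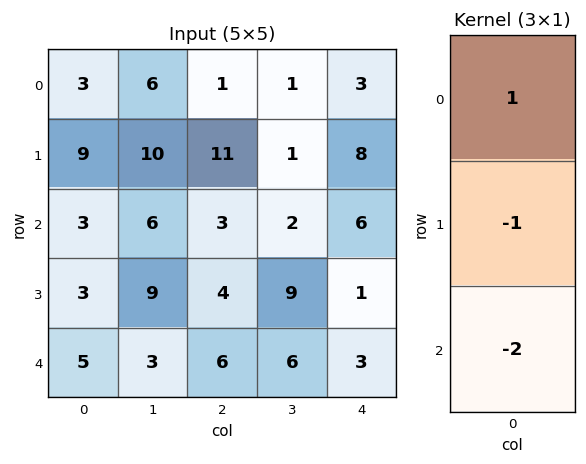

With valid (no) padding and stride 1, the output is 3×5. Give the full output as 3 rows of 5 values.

-12 -16 -16 -4 -17
0 -14 0 -19 0
-10 -9 -13 -19 -1

Output[0,0]: The receptive field on the input at this output position is [3 / 9 / 3]. Elementwise product with the kernel and sum: 3·1 + 9·-1 + 3·-2.
Output[0,1]: The receptive field on the input at this output position is [6 / 10 / 6]. Elementwise product with the kernel and sum: 6·1 + 10·-1 + 6·-2.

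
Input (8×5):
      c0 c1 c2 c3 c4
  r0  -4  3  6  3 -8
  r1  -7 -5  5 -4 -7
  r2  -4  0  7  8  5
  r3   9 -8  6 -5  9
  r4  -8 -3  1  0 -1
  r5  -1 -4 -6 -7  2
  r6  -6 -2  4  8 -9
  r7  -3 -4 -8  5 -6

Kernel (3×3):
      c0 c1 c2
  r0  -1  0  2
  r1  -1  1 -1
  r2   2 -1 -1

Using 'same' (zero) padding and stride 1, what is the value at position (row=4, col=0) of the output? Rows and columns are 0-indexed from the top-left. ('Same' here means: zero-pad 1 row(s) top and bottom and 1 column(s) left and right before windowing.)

-16

The receptive field on the zero-padded input at this output position is [0 9 -8 / 0 -8 -3 / 0 -1 -4]. Elementwise product with the kernel and sum: 0·-1 + -8·2 + 0·-1 + -8·1 + -3·-1 + 0·2 + -1·-1 + -4·-1.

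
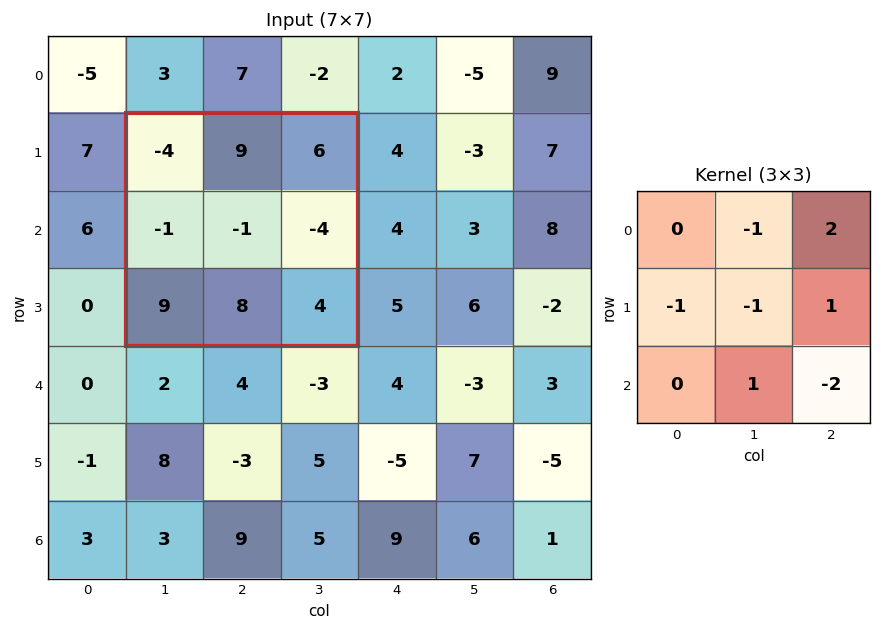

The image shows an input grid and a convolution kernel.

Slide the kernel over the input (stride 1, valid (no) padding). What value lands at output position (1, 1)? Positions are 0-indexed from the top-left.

The receptive field on the input at this output position is [-4 9 6 / -1 -1 -4 / 9 8 4]. Elementwise product with the kernel and sum: 9·-1 + 6·2 + -1·-1 + -1·-1 + -4·1 + 8·1 + 4·-2.

1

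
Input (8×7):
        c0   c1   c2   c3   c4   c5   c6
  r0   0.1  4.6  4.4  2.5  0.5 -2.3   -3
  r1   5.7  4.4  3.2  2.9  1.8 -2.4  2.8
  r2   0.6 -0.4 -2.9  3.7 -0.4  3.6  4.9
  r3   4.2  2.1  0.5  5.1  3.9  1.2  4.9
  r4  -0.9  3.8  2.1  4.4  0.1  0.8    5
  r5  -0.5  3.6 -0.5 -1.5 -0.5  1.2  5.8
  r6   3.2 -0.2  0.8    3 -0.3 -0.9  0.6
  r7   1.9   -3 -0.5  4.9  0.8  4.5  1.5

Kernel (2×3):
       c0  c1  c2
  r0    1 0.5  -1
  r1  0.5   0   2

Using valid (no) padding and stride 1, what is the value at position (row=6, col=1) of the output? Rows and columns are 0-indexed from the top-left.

The receptive field on the input at this output position is [-0.2 0.8 3 / -3 -0.5 4.9]. Elementwise product with the kernel and sum: -0.2·1 + 0.8·0.5 + 3·-1 + -3·0.5 + 4.9·2.

5.5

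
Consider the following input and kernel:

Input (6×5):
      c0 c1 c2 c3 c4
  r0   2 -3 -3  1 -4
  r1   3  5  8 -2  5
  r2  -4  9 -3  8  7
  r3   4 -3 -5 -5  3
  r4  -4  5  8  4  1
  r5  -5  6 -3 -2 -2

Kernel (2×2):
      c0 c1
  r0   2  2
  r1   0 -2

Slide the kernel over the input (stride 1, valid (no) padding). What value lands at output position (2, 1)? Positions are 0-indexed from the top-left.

The receptive field on the input at this output position is [9 -3 / -3 -5]. Elementwise product with the kernel and sum: 9·2 + -3·2 + -5·-2.

22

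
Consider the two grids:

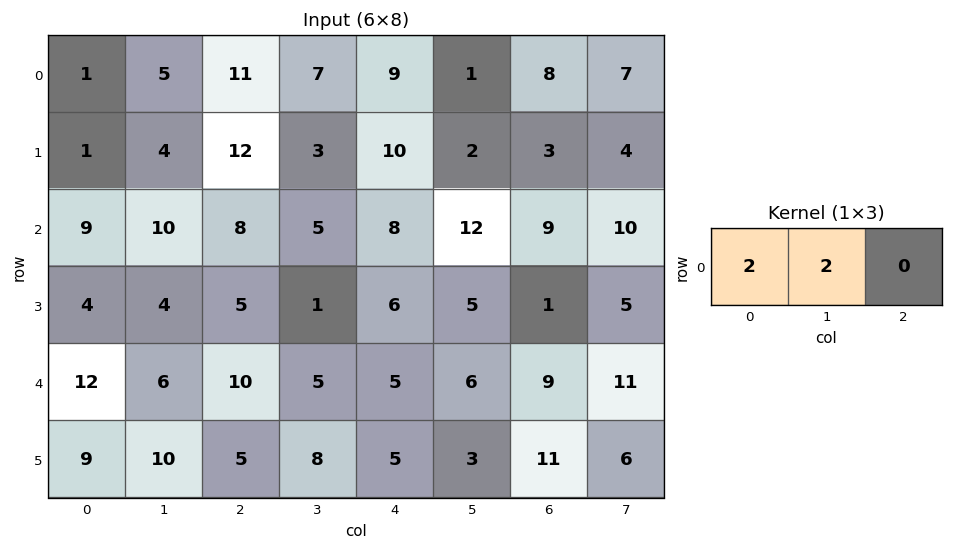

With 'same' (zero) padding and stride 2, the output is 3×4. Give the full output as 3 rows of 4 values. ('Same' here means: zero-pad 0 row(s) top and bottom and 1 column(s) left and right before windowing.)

Output[0,0]: The receptive field on the zero-padded input at this output position is [0 1 5]. Elementwise product with the kernel and sum: 0·2 + 1·2.

2 32 32 18
18 36 26 42
24 32 20 30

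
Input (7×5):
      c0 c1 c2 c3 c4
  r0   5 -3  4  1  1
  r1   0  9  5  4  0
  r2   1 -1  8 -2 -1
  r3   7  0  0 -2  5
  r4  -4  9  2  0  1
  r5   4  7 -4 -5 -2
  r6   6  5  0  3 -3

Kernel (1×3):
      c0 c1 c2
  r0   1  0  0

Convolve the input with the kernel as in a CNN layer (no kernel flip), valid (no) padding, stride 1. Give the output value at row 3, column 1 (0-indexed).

The receptive field on the input at this output position is [0 0 -2]. Elementwise product with the kernel and sum: 0·1.

0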